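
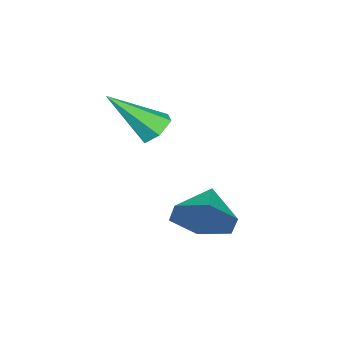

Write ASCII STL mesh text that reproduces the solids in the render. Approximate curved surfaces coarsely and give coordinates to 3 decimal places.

solid 
facet normal 0.856 0.275 -0.437
outer loop
vertex 3.621 0.95 0.236
vertex 3.085 1.562 -0.429
vertex 3.426 1.952 0.485
endloop
endfacet
facet normal -0.088 -0.256 0.963
outer loop
vertex 3.621 0.95 0.236
vertex 3.426 1.952 0.485
vertex 1.955 1.198 0.149
endloop
endfacet
facet normal 0.856 0.276 -0.437
outer loop
vertex 3.426 1.952 0.485
vertex 3.085 1.562 -0.429
vertex 2.89 2.563 -0.179
endloop
endfacet
facet normal -0.420 0.474 0.774
outer loop
vertex 3.426 1.952 0.485
vertex 2.89 2.563 -0.179
vertex 1.955 1.198 0.149
endloop
endfacet
facet normal 0.856 0.276 -0.437
outer loop
vertex 2.89 2.563 -0.179
vertex 3.085 1.562 -0.429
vertex 2.549 2.173 -1.093
endloop
endfacet
facet normal -0.817 0.574 0.060
outer loop
vertex 2.89 2.563 -0.179
vertex 2.549 2.173 -1.093
vertex 1.955 1.198 0.149
endloop
endfacet
facet normal 0.856 0.276 -0.437
outer loop
vertex 2.549 2.173 -1.093
vertex 3.085 1.562 -0.429
vertex 2.744 1.172 -1.342
endloop
endfacet
facet normal -0.883 -0.056 -0.466
outer loop
vertex 2.549 2.173 -1.093
vertex 2.744 1.172 -1.342
vertex 1.955 1.198 0.149
endloop
endfacet
facet normal 0.856 0.276 -0.437
outer loop
vertex 2.744 1.172 -1.342
vertex 3.085 1.562 -0.429
vertex 3.28 0.561 -0.678
endloop
endfacet
facet normal -0.552 -0.786 -0.278
outer loop
vertex 2.744 1.172 -1.342
vertex 3.28 0.561 -0.678
vertex 1.955 1.198 0.149
endloop
endfacet
facet normal 0.856 0.275 -0.437
outer loop
vertex 3.28 0.561 -0.678
vertex 3.085 1.562 -0.429
vertex 3.621 0.95 0.236
endloop
endfacet
facet normal -0.155 -0.887 0.435
outer loop
vertex 3.28 0.561 -0.678
vertex 3.621 0.95 0.236
vertex 1.955 1.198 0.149
endloop
endfacet
facet normal -0.385 0.613 -0.690
outer loop
vertex 1.92 -0.58 1.809
vertex 1.415 -0.996 1.721
vertex 1.372 -0.516 2.172
endloop
endfacet
facet normal 0.494 0.585 0.643
outer loop
vertex 1.92 -0.58 1.809
vertex 1.372 -0.516 2.172
vertex 2.185 -2.224 3.099
endloop
endfacet
facet normal -0.385 0.613 -0.690
outer loop
vertex 1.372 -0.516 2.172
vertex 1.415 -0.996 1.721
vertex 0.867 -0.932 2.084
endloop
endfacet
facet normal -0.390 0.289 0.874
outer loop
vertex 1.372 -0.516 2.172
vertex 0.867 -0.932 2.084
vertex 2.185 -2.224 3.099
endloop
endfacet
facet normal -0.385 0.613 -0.690
outer loop
vertex 0.867 -0.932 2.084
vertex 1.415 -0.996 1.721
vertex 0.91 -1.412 1.633
endloop
endfacet
facet normal -0.779 -0.465 0.420
outer loop
vertex 0.867 -0.932 2.084
vertex 0.91 -1.412 1.633
vertex 2.185 -2.224 3.099
endloop
endfacet
facet normal -0.385 0.614 -0.689
outer loop
vertex 0.91 -1.412 1.633
vertex 1.415 -0.996 1.721
vertex 1.457 -1.476 1.27
endloop
endfacet
facet normal -0.283 -0.922 -0.264
outer loop
vertex 0.91 -1.412 1.633
vertex 1.457 -1.476 1.27
vertex 2.185 -2.224 3.099
endloop
endfacet
facet normal -0.385 0.614 -0.689
outer loop
vertex 1.457 -1.476 1.27
vertex 1.415 -0.996 1.721
vertex 1.962 -1.06 1.358
endloop
endfacet
facet normal 0.602 -0.626 -0.496
outer loop
vertex 1.457 -1.476 1.27
vertex 1.962 -1.06 1.358
vertex 2.185 -2.224 3.099
endloop
endfacet
facet normal -0.385 0.614 -0.689
outer loop
vertex 1.962 -1.06 1.358
vertex 1.415 -0.996 1.721
vertex 1.92 -0.58 1.809
endloop
endfacet
facet normal 0.991 0.127 -0.042
outer loop
vertex 1.962 -1.06 1.358
vertex 1.92 -0.58 1.809
vertex 2.185 -2.224 3.099
endloop
endfacet

endsolid


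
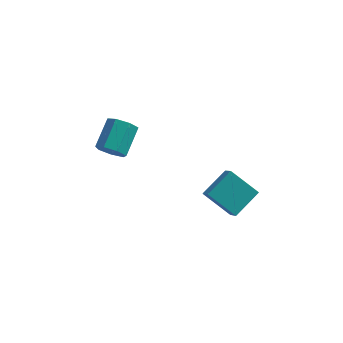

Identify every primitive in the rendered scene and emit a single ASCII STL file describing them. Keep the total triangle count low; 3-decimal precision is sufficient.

solid 
facet normal -0.768 0.350 0.536
outer loop
vertex 2.74 -0.26 3.445
vertex 2.434 0.702 2.377
vertex 1.669 -1.446 2.685
endloop
endfacet
facet normal 0.208 -0.654 0.727
outer loop
vertex 3.106 -2.102 1.683
vertex 2.74 -0.26 3.445
vertex 1.669 -1.446 2.685
endloop
endfacet
facet normal -0.768 0.350 0.535
outer loop
vertex 1.669 -1.446 2.685
vertex 2.434 0.702 2.377
vertex 1.363 -0.484 1.616
endloop
endfacet
facet normal -0.605 -0.670 -0.430
outer loop
vertex 1.363 -0.484 1.616
vertex 3.106 -2.102 1.683
vertex 1.669 -1.446 2.685
endloop
endfacet
facet normal 0.605 0.670 0.430
outer loop
vertex 2.74 -0.26 3.445
vertex 3.871 0.046 1.375
vertex 2.434 0.702 2.377
endloop
endfacet
facet normal 0.208 -0.654 0.727
outer loop
vertex 4.177 -0.916 2.444
vertex 2.74 -0.26 3.445
vertex 3.106 -2.102 1.683
endloop
endfacet
facet normal 0.605 0.670 0.430
outer loop
vertex 4.177 -0.916 2.444
vertex 3.871 0.046 1.375
vertex 2.74 -0.26 3.445
endloop
endfacet
facet normal -0.208 0.654 -0.727
outer loop
vertex 2.434 0.702 2.377
vertex 3.871 0.046 1.375
vertex 1.363 -0.484 1.616
endloop
endfacet
facet normal -0.605 -0.670 -0.430
outer loop
vertex 2.8 -1.14 0.615
vertex 3.106 -2.102 1.683
vertex 1.363 -0.484 1.616
endloop
endfacet
facet normal -0.208 0.654 -0.727
outer loop
vertex 1.363 -0.484 1.616
vertex 3.871 0.046 1.375
vertex 2.8 -1.14 0.615
endloop
endfacet
facet normal 0.768 -0.350 -0.536
outer loop
vertex 2.8 -1.14 0.615
vertex 4.177 -0.916 2.444
vertex 3.106 -2.102 1.683
endloop
endfacet
facet normal 0.768 -0.351 -0.535
outer loop
vertex 3.871 0.046 1.375
vertex 4.177 -0.916 2.444
vertex 2.8 -1.14 0.615
endloop
endfacet
facet normal -0.274 -0.827 -0.491
outer loop
vertex -2.917 2.537 1.121
vertex -3.54 2.393 1.711
vertex -3.587 2.848 0.971
endloop
endfacet
facet normal 0.367 0.382 -0.848
outer loop
vertex -2.917 2.537 1.121
vertex -3.587 2.848 0.971
vertex -2.416 4.05 2.02
endloop
endfacet
facet normal 0.368 0.381 -0.848
outer loop
vertex -2.416 4.05 2.02
vertex -3.587 2.848 0.971
vertex -3.087 4.362 1.869
endloop
endfacet
facet normal 0.274 0.827 0.491
outer loop
vertex -2.416 4.05 2.02
vertex -3.087 4.362 1.869
vertex -3.04 3.907 2.609
endloop
endfacet
facet normal -0.273 -0.827 -0.491
outer loop
vertex -3.587 2.848 0.971
vertex -3.54 2.393 1.711
vertex -4.223 2.817 1.377
endloop
endfacet
facet normal -0.465 0.560 -0.686
outer loop
vertex -3.587 2.848 0.971
vertex -4.223 2.817 1.377
vertex -3.087 4.362 1.869
endloop
endfacet
facet normal -0.466 0.561 -0.684
outer loop
vertex -3.087 4.362 1.869
vertex -4.223 2.817 1.377
vertex -3.722 4.331 2.276
endloop
endfacet
facet normal 0.274 0.827 0.491
outer loop
vertex -3.087 4.362 1.869
vertex -3.722 4.331 2.276
vertex -3.04 3.907 2.609
endloop
endfacet
facet normal -0.274 -0.827 -0.490
outer loop
vertex -4.223 2.817 1.377
vertex -3.54 2.393 1.711
vertex -4.344 2.467 2.035
endloop
endfacet
facet normal -0.948 0.317 -0.006
outer loop
vertex -4.223 2.817 1.377
vertex -4.344 2.467 2.035
vertex -3.722 4.331 2.276
endloop
endfacet
facet normal -0.948 0.317 -0.007
outer loop
vertex -3.722 4.331 2.276
vertex -4.344 2.467 2.035
vertex -3.844 3.98 2.933
endloop
endfacet
facet normal 0.273 0.826 0.492
outer loop
vertex -3.722 4.331 2.276
vertex -3.844 3.98 2.933
vertex -3.04 3.907 2.609
endloop
endfacet
facet normal -0.274 -0.827 -0.491
outer loop
vertex -4.344 2.467 2.035
vertex -3.54 2.393 1.711
vertex -3.86 2.061 2.448
endloop
endfacet
facet normal -0.717 -0.165 0.677
outer loop
vertex -4.344 2.467 2.035
vertex -3.86 2.061 2.448
vertex -3.844 3.98 2.933
endloop
endfacet
facet normal -0.717 -0.165 0.677
outer loop
vertex -3.844 3.98 2.933
vertex -3.86 2.061 2.448
vertex -3.36 3.575 3.347
endloop
endfacet
facet normal 0.273 0.828 0.491
outer loop
vertex -3.844 3.98 2.933
vertex -3.36 3.575 3.347
vertex -3.04 3.907 2.609
endloop
endfacet
facet normal -0.274 -0.826 -0.491
outer loop
vertex -3.86 2.061 2.448
vertex -3.54 2.393 1.711
vertex -3.136 1.905 2.306
endloop
endfacet
facet normal 0.054 -0.523 0.851
outer loop
vertex -3.86 2.061 2.448
vertex -3.136 1.905 2.306
vertex -3.36 3.575 3.347
endloop
endfacet
facet normal 0.054 -0.523 0.851
outer loop
vertex -3.36 3.575 3.347
vertex -3.136 1.905 2.306
vertex -2.635 3.419 3.205
endloop
endfacet
facet normal 0.274 0.827 0.491
outer loop
vertex -3.36 3.575 3.347
vertex -2.635 3.419 3.205
vertex -3.04 3.907 2.609
endloop
endfacet
facet normal -0.274 -0.826 -0.492
outer loop
vertex -3.136 1.905 2.306
vertex -3.54 2.393 1.711
vertex -2.715 2.117 1.716
endloop
endfacet
facet normal 0.784 -0.488 0.384
outer loop
vertex -3.136 1.905 2.306
vertex -2.715 2.117 1.716
vertex -2.635 3.419 3.205
endloop
endfacet
facet normal 0.785 -0.487 0.384
outer loop
vertex -2.635 3.419 3.205
vertex -2.715 2.117 1.716
vertex -2.215 3.631 2.615
endloop
endfacet
facet normal 0.273 0.827 0.492
outer loop
vertex -2.635 3.419 3.205
vertex -2.215 3.631 2.615
vertex -3.04 3.907 2.609
endloop
endfacet
facet normal -0.274 -0.827 -0.491
outer loop
vertex -2.715 2.117 1.716
vertex -3.54 2.393 1.711
vertex -2.917 2.537 1.121
endloop
endfacet
facet normal 0.924 -0.084 -0.373
outer loop
vertex -2.715 2.117 1.716
vertex -2.917 2.537 1.121
vertex -2.215 3.631 2.615
endloop
endfacet
facet normal 0.924 -0.085 -0.372
outer loop
vertex -2.215 3.631 2.615
vertex -2.917 2.537 1.121
vertex -2.416 4.05 2.02
endloop
endfacet
facet normal 0.273 0.828 0.490
outer loop
vertex -2.215 3.631 2.615
vertex -2.416 4.05 2.02
vertex -3.04 3.907 2.609
endloop
endfacet

endsolid


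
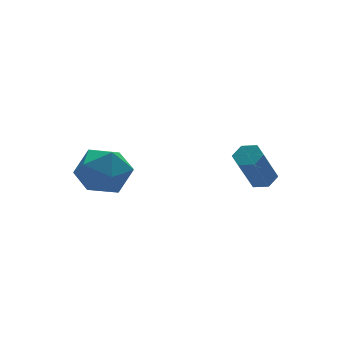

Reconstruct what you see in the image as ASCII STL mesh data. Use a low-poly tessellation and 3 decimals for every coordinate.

solid 
facet normal 0.464 0.221 -0.858
outer loop
vertex 4.604 -1.105 3.03
vertex 4.181 -0.714 2.902
vertex 4.659 -0.545 3.204
endloop
endfacet
facet normal 0.881 -0.217 0.421
outer loop
vertex 4.604 -1.105 3.03
vertex 4.659 -0.545 3.204
vertex 3.741 -1.517 4.625
endloop
endfacet
facet normal 0.881 -0.217 0.420
outer loop
vertex 3.741 -1.517 4.625
vertex 4.659 -0.545 3.204
vertex 3.796 -0.956 4.8
endloop
endfacet
facet normal -0.464 -0.222 0.858
outer loop
vertex 3.741 -1.517 4.625
vertex 3.796 -0.956 4.8
vertex 3.319 -1.126 4.498
endloop
endfacet
facet normal 0.463 0.222 -0.858
outer loop
vertex 4.659 -0.545 3.204
vertex 4.181 -0.714 2.902
vertex 4.236 -0.153 3.077
endloop
endfacet
facet normal 0.522 0.714 0.466
outer loop
vertex 4.659 -0.545 3.204
vertex 4.236 -0.153 3.077
vertex 3.796 -0.956 4.8
endloop
endfacet
facet normal 0.520 0.715 0.466
outer loop
vertex 3.796 -0.956 4.8
vertex 4.236 -0.153 3.077
vertex 3.373 -0.565 4.672
endloop
endfacet
facet normal -0.464 -0.221 0.858
outer loop
vertex 3.796 -0.956 4.8
vertex 3.373 -0.565 4.672
vertex 3.319 -1.126 4.498
endloop
endfacet
facet normal 0.464 0.222 -0.858
outer loop
vertex 4.236 -0.153 3.077
vertex 4.181 -0.714 2.902
vertex 3.759 -0.323 2.775
endloop
endfacet
facet normal -0.361 0.932 0.045
outer loop
vertex 4.236 -0.153 3.077
vertex 3.759 -0.323 2.775
vertex 3.373 -0.565 4.672
endloop
endfacet
facet normal -0.361 0.932 0.045
outer loop
vertex 3.373 -0.565 4.672
vertex 3.759 -0.323 2.775
vertex 2.896 -0.735 4.37
endloop
endfacet
facet normal -0.464 -0.221 0.858
outer loop
vertex 3.373 -0.565 4.672
vertex 2.896 -0.735 4.37
vertex 3.319 -1.126 4.498
endloop
endfacet
facet normal 0.464 0.222 -0.858
outer loop
vertex 3.759 -0.323 2.775
vertex 4.181 -0.714 2.902
vertex 3.704 -0.884 2.6
endloop
endfacet
facet normal -0.881 0.218 -0.420
outer loop
vertex 3.759 -0.323 2.775
vertex 3.704 -0.884 2.6
vertex 2.896 -0.735 4.37
endloop
endfacet
facet normal -0.881 0.217 -0.420
outer loop
vertex 2.896 -0.735 4.37
vertex 3.704 -0.884 2.6
vertex 2.841 -1.295 4.196
endloop
endfacet
facet normal -0.464 -0.221 0.858
outer loop
vertex 2.896 -0.735 4.37
vertex 2.841 -1.295 4.196
vertex 3.319 -1.126 4.498
endloop
endfacet
facet normal 0.464 0.221 -0.858
outer loop
vertex 3.704 -0.884 2.6
vertex 4.181 -0.714 2.902
vertex 4.127 -1.275 2.728
endloop
endfacet
facet normal -0.521 -0.716 -0.466
outer loop
vertex 3.704 -0.884 2.6
vertex 4.127 -1.275 2.728
vertex 2.841 -1.295 4.196
endloop
endfacet
facet normal -0.522 -0.714 -0.467
outer loop
vertex 2.841 -1.295 4.196
vertex 4.127 -1.275 2.728
vertex 3.264 -1.687 4.323
endloop
endfacet
facet normal -0.463 -0.222 0.858
outer loop
vertex 2.841 -1.295 4.196
vertex 3.264 -1.687 4.323
vertex 3.319 -1.126 4.498
endloop
endfacet
facet normal 0.464 0.221 -0.858
outer loop
vertex 4.127 -1.275 2.728
vertex 4.181 -0.714 2.902
vertex 4.604 -1.105 3.03
endloop
endfacet
facet normal 0.361 -0.932 -0.045
outer loop
vertex 4.127 -1.275 2.728
vertex 4.604 -1.105 3.03
vertex 3.264 -1.687 4.323
endloop
endfacet
facet normal 0.361 -0.932 -0.045
outer loop
vertex 3.264 -1.687 4.323
vertex 4.604 -1.105 3.03
vertex 3.741 -1.517 4.625
endloop
endfacet
facet normal -0.464 -0.222 0.858
outer loop
vertex 3.264 -1.687 4.323
vertex 3.741 -1.517 4.625
vertex 3.319 -1.126 4.498
endloop
endfacet
facet normal -0.361 0.924 0.122
outer loop
vertex -0.325 3.917 2.316
vertex -1.429 3.469 2.441
vertex -0.729 3.616 3.403
endloop
endfacet
facet normal 0.310 0.880 0.359
outer loop
vertex -0.325 3.917 2.316
vertex -0.729 3.616 3.403
vertex 0.396 3.349 3.087
endloop
endfacet
facet normal 0.722 0.668 -0.183
outer loop
vertex -0.325 3.917 2.316
vertex 0.396 3.349 3.087
vertex 0.391 3.037 1.93
endloop
endfacet
facet normal 0.305 0.580 -0.755
outer loop
vertex -0.325 3.917 2.316
vertex 0.391 3.037 1.93
vertex -0.736 3.111 1.531
endloop
endfacet
facet normal -0.364 0.738 -0.568
outer loop
vertex -0.325 3.917 2.316
vertex -0.736 3.111 1.531
vertex -1.429 3.469 2.441
endloop
endfacet
facet normal 0.332 0.377 0.865
outer loop
vertex 0.396 3.349 3.087
vertex -0.729 3.616 3.403
vertex -0.264 2.549 3.689
endloop
endfacet
facet normal -0.754 0.448 0.480
outer loop
vertex -0.729 3.616 3.403
vertex -1.429 3.469 2.441
vertex -1.391 2.623 3.29
endloop
endfacet
facet normal -0.758 0.147 -0.635
outer loop
vertex -1.429 3.469 2.441
vertex -0.736 3.111 1.531
vertex -1.396 2.311 2.133
endloop
endfacet
facet normal 0.325 -0.110 -0.939
outer loop
vertex -0.736 3.111 1.531
vertex 0.391 3.037 1.93
vertex -0.271 2.044 1.817
endloop
endfacet
facet normal 0.999 0.032 -0.013
outer loop
vertex 0.391 3.037 1.93
vertex 0.396 3.349 3.087
vertex 0.429 2.191 2.779
endloop
endfacet
facet normal -0.305 -0.580 0.755
outer loop
vertex -0.675 1.743 2.904
vertex -0.264 2.549 3.689
vertex -1.391 2.623 3.29
endloop
endfacet
facet normal -0.722 -0.668 0.183
outer loop
vertex -0.675 1.743 2.904
vertex -1.391 2.623 3.29
vertex -1.396 2.311 2.133
endloop
endfacet
facet normal -0.310 -0.880 -0.359
outer loop
vertex -0.675 1.743 2.904
vertex -1.396 2.311 2.133
vertex -0.271 2.044 1.817
endloop
endfacet
facet normal 0.361 -0.924 -0.122
outer loop
vertex -0.675 1.743 2.904
vertex -0.271 2.044 1.817
vertex 0.429 2.191 2.779
endloop
endfacet
facet normal 0.364 -0.738 0.568
outer loop
vertex -0.675 1.743 2.904
vertex 0.429 2.191 2.779
vertex -0.264 2.549 3.689
endloop
endfacet
facet normal -0.325 0.110 0.939
outer loop
vertex -1.391 2.623 3.29
vertex -0.264 2.549 3.689
vertex -0.729 3.616 3.403
endloop
endfacet
facet normal -0.999 -0.032 0.013
outer loop
vertex -1.396 2.311 2.133
vertex -1.391 2.623 3.29
vertex -1.429 3.469 2.441
endloop
endfacet
facet normal -0.332 -0.377 -0.865
outer loop
vertex -0.271 2.044 1.817
vertex -1.396 2.311 2.133
vertex -0.736 3.111 1.531
endloop
endfacet
facet normal 0.754 -0.448 -0.480
outer loop
vertex 0.429 2.191 2.779
vertex -0.271 2.044 1.817
vertex 0.391 3.037 1.93
endloop
endfacet
facet normal 0.758 -0.147 0.635
outer loop
vertex -0.264 2.549 3.689
vertex 0.429 2.191 2.779
vertex 0.396 3.349 3.087
endloop
endfacet

endsolid


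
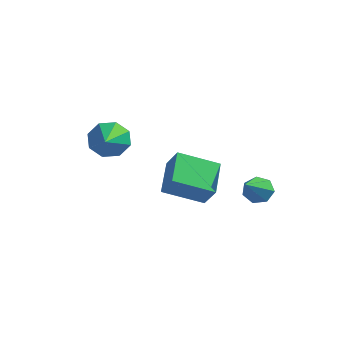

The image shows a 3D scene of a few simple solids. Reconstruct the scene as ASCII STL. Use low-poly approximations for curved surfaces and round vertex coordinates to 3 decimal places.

solid 
facet normal -0.544 0.194 -0.817
outer loop
vertex -0.937 -0.73 1.526
vertex 0.406 0.16 0.843
vertex -0.404 -2.047 0.859
endloop
endfacet
facet normal -0.767 -0.508 0.391
outer loop
vertex 0.194 -2.26 1.757
vertex -0.937 -0.73 1.526
vertex -0.404 -2.047 0.859
endloop
endfacet
facet normal -0.543 0.193 -0.817
outer loop
vertex -0.404 -2.047 0.859
vertex 0.406 0.16 0.843
vertex 0.94 -1.157 0.176
endloop
endfacet
facet normal 0.340 -0.839 -0.425
outer loop
vertex 0.94 -1.157 0.176
vertex 0.194 -2.26 1.757
vertex -0.404 -2.047 0.859
endloop
endfacet
facet normal -0.340 0.839 0.425
outer loop
vertex -0.937 -0.73 1.526
vertex 1.004 -0.053 1.741
vertex 0.406 0.16 0.843
endloop
endfacet
facet normal -0.768 -0.509 0.390
outer loop
vertex -0.34 -0.943 2.424
vertex -0.937 -0.73 1.526
vertex 0.194 -2.26 1.757
endloop
endfacet
facet normal -0.340 0.839 0.425
outer loop
vertex -0.34 -0.943 2.424
vertex 1.004 -0.053 1.741
vertex -0.937 -0.73 1.526
endloop
endfacet
facet normal 0.767 0.509 -0.390
outer loop
vertex 0.406 0.16 0.843
vertex 1.004 -0.053 1.741
vertex 0.94 -1.157 0.176
endloop
endfacet
facet normal 0.340 -0.839 -0.425
outer loop
vertex 1.537 -1.37 1.074
vertex 0.194 -2.26 1.757
vertex 0.94 -1.157 0.176
endloop
endfacet
facet normal 0.768 0.508 -0.390
outer loop
vertex 0.94 -1.157 0.176
vertex 1.004 -0.053 1.741
vertex 1.537 -1.37 1.074
endloop
endfacet
facet normal 0.544 -0.193 0.817
outer loop
vertex 1.537 -1.37 1.074
vertex -0.34 -0.943 2.424
vertex 0.194 -2.26 1.757
endloop
endfacet
facet normal 0.543 -0.194 0.817
outer loop
vertex 1.004 -0.053 1.741
vertex -0.34 -0.943 2.424
vertex 1.537 -1.37 1.074
endloop
endfacet
facet normal -0.402 0.799 -0.448
outer loop
vertex -2.717 -1.194 1.657
vertex -3.241 -1.081 2.329
vertex -2.455 -0.804 2.118
endloop
endfacet
facet normal 0.917 -0.245 -0.314
outer loop
vertex -2.717 -1.194 1.657
vertex -2.455 -0.804 2.118
vertex -2.559 -2.439 3.091
endloop
endfacet
facet normal -0.402 0.799 -0.447
outer loop
vertex -2.455 -0.804 2.118
vertex -3.241 -1.081 2.329
vertex -2.653 -0.576 2.703
endloop
endfacet
facet normal 0.954 0.107 0.281
outer loop
vertex -2.455 -0.804 2.118
vertex -2.653 -0.576 2.703
vertex -2.559 -2.439 3.091
endloop
endfacet
facet normal -0.402 0.799 -0.447
outer loop
vertex -2.653 -0.576 2.703
vertex -3.241 -1.081 2.329
vertex -3.196 -0.644 3.069
endloop
endfacet
facet normal 0.531 0.198 0.824
outer loop
vertex -2.653 -0.576 2.703
vertex -3.196 -0.644 3.069
vertex -2.559 -2.439 3.091
endloop
endfacet
facet normal -0.400 0.800 -0.448
outer loop
vertex -3.196 -0.644 3.069
vertex -3.241 -1.081 2.329
vertex -3.765 -0.967 3.001
endloop
endfacet
facet normal -0.105 -0.025 0.994
outer loop
vertex -3.196 -0.644 3.069
vertex -3.765 -0.967 3.001
vertex -2.559 -2.439 3.091
endloop
endfacet
facet normal -0.401 0.799 -0.448
outer loop
vertex -3.765 -0.967 3.001
vertex -3.241 -1.081 2.329
vertex -4.027 -1.357 2.54
endloop
endfacet
facet normal -0.578 -0.431 0.693
outer loop
vertex -3.765 -0.967 3.001
vertex -4.027 -1.357 2.54
vertex -2.559 -2.439 3.091
endloop
endfacet
facet normal -0.401 0.799 -0.448
outer loop
vertex -4.027 -1.357 2.54
vertex -3.241 -1.081 2.329
vertex -3.829 -1.585 1.956
endloop
endfacet
facet normal -0.614 -0.783 0.098
outer loop
vertex -4.027 -1.357 2.54
vertex -3.829 -1.585 1.956
vertex -2.559 -2.439 3.091
endloop
endfacet
facet normal -0.401 0.799 -0.448
outer loop
vertex -3.829 -1.585 1.956
vertex -3.241 -1.081 2.329
vertex -3.286 -1.518 1.59
endloop
endfacet
facet normal -0.191 -0.875 -0.444
outer loop
vertex -3.829 -1.585 1.956
vertex -3.286 -1.518 1.59
vertex -2.559 -2.439 3.091
endloop
endfacet
facet normal -0.402 0.799 -0.448
outer loop
vertex -3.286 -1.518 1.59
vertex -3.241 -1.081 2.329
vertex -2.717 -1.194 1.657
endloop
endfacet
facet normal 0.444 -0.652 -0.615
outer loop
vertex -3.286 -1.518 1.59
vertex -2.717 -1.194 1.657
vertex -2.559 -2.439 3.091
endloop
endfacet
facet normal -0.139 0.774 -0.618
outer loop
vertex 1.986 2.119 -0.051
vertex 1.692 1.726 -0.477
vertex 1.428 2.067 0.009
endloop
endfacet
facet normal 0.061 0.402 0.914
outer loop
vertex 1.986 2.119 -0.051
vertex 1.428 2.067 0.009
vertex 1.988 0.054 0.857
endloop
endfacet
facet normal -0.137 0.774 -0.618
outer loop
vertex 1.428 2.067 0.009
vertex 1.692 1.726 -0.477
vertex 1.068 1.759 -0.297
endloop
endfacet
facet normal -0.695 0.106 0.711
outer loop
vertex 1.428 2.067 0.009
vertex 1.068 1.759 -0.297
vertex 1.988 0.054 0.857
endloop
endfacet
facet normal -0.137 0.774 -0.618
outer loop
vertex 1.068 1.759 -0.297
vertex 1.692 1.726 -0.477
vertex 1.178 1.426 -0.739
endloop
endfacet
facet normal -0.901 -0.423 0.094
outer loop
vertex 1.068 1.759 -0.297
vertex 1.178 1.426 -0.739
vertex 1.988 0.054 0.857
endloop
endfacet
facet normal -0.138 0.775 -0.617
outer loop
vertex 1.178 1.426 -0.739
vertex 1.692 1.726 -0.477
vertex 1.675 1.319 -0.984
endloop
endfacet
facet normal -0.401 -0.785 -0.471
outer loop
vertex 1.178 1.426 -0.739
vertex 1.675 1.319 -0.984
vertex 1.988 0.054 0.857
endloop
endfacet
facet normal -0.137 0.775 -0.617
outer loop
vertex 1.675 1.319 -0.984
vertex 1.692 1.726 -0.477
vertex 2.184 1.518 -0.847
endloop
endfacet
facet normal 0.428 -0.709 -0.560
outer loop
vertex 1.675 1.319 -0.984
vertex 2.184 1.518 -0.847
vertex 1.988 0.054 0.857
endloop
endfacet
facet normal -0.137 0.774 -0.618
outer loop
vertex 2.184 1.518 -0.847
vertex 1.692 1.726 -0.477
vertex 2.323 1.874 -0.432
endloop
endfacet
facet normal 0.962 -0.252 -0.106
outer loop
vertex 2.184 1.518 -0.847
vertex 2.323 1.874 -0.432
vertex 1.988 0.054 0.857
endloop
endfacet
facet normal -0.137 0.773 -0.619
outer loop
vertex 2.323 1.874 -0.432
vertex 1.692 1.726 -0.477
vertex 1.986 2.119 -0.051
endloop
endfacet
facet normal 0.799 0.243 0.550
outer loop
vertex 2.323 1.874 -0.432
vertex 1.986 2.119 -0.051
vertex 1.988 0.054 0.857
endloop
endfacet

endsolid


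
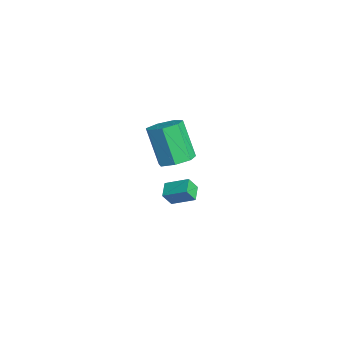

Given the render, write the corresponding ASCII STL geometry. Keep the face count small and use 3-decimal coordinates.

solid 
facet normal 0.469 0.149 -0.871
outer loop
vertex 5.041 -1.249 1.94
vertex 4.353 -0.969 1.617
vertex 4.935 -0.557 2.001
endloop
endfacet
facet normal 0.870 0.091 0.484
outer loop
vertex 5.041 -1.249 1.94
vertex 4.935 -0.557 2.001
vertex 4.155 -1.53 3.586
endloop
endfacet
facet normal 0.870 0.091 0.484
outer loop
vertex 4.155 -1.53 3.586
vertex 4.935 -0.557 2.001
vertex 4.049 -0.838 3.647
endloop
endfacet
facet normal -0.469 -0.149 0.871
outer loop
vertex 4.155 -1.53 3.586
vertex 4.049 -0.838 3.647
vertex 3.467 -1.251 3.263
endloop
endfacet
facet normal 0.469 0.149 -0.871
outer loop
vertex 4.935 -0.557 2.001
vertex 4.353 -0.969 1.617
vertex 4.391 -0.175 1.773
endloop
endfacet
facet normal 0.425 0.826 0.370
outer loop
vertex 4.935 -0.557 2.001
vertex 4.391 -0.175 1.773
vertex 4.049 -0.838 3.647
endloop
endfacet
facet normal 0.423 0.827 0.370
outer loop
vertex 4.049 -0.838 3.647
vertex 4.391 -0.175 1.773
vertex 3.504 -0.457 3.419
endloop
endfacet
facet normal -0.469 -0.149 0.871
outer loop
vertex 4.049 -0.838 3.647
vertex 3.504 -0.457 3.419
vertex 3.467 -1.251 3.263
endloop
endfacet
facet normal 0.468 0.149 -0.871
outer loop
vertex 4.391 -0.175 1.773
vertex 4.353 -0.969 1.617
vertex 3.818 -0.392 1.428
endloop
endfacet
facet normal -0.342 0.939 -0.023
outer loop
vertex 4.391 -0.175 1.773
vertex 3.818 -0.392 1.428
vertex 3.504 -0.457 3.419
endloop
endfacet
facet normal -0.341 0.940 -0.023
outer loop
vertex 3.504 -0.457 3.419
vertex 3.818 -0.392 1.428
vertex 2.932 -0.673 3.073
endloop
endfacet
facet normal -0.470 -0.149 0.870
outer loop
vertex 3.504 -0.457 3.419
vertex 2.932 -0.673 3.073
vertex 3.467 -1.251 3.263
endloop
endfacet
facet normal 0.469 0.149 -0.871
outer loop
vertex 3.818 -0.392 1.428
vertex 4.353 -0.969 1.617
vertex 3.648 -1.043 1.225
endloop
endfacet
facet normal -0.849 0.346 -0.398
outer loop
vertex 3.818 -0.392 1.428
vertex 3.648 -1.043 1.225
vertex 2.932 -0.673 3.073
endloop
endfacet
facet normal -0.849 0.346 -0.398
outer loop
vertex 2.932 -0.673 3.073
vertex 3.648 -1.043 1.225
vertex 2.762 -1.324 2.87
endloop
endfacet
facet normal -0.470 -0.149 0.870
outer loop
vertex 2.932 -0.673 3.073
vertex 2.762 -1.324 2.87
vertex 3.467 -1.251 3.263
endloop
endfacet
facet normal 0.469 0.149 -0.871
outer loop
vertex 3.648 -1.043 1.225
vertex 4.353 -0.969 1.617
vertex 4.01 -1.639 1.318
endloop
endfacet
facet normal -0.718 -0.510 -0.474
outer loop
vertex 3.648 -1.043 1.225
vertex 4.01 -1.639 1.318
vertex 2.762 -1.324 2.87
endloop
endfacet
facet normal -0.718 -0.509 -0.474
outer loop
vertex 2.762 -1.324 2.87
vertex 4.01 -1.639 1.318
vertex 3.123 -1.92 2.963
endloop
endfacet
facet normal -0.470 -0.149 0.870
outer loop
vertex 2.762 -1.324 2.87
vertex 3.123 -1.92 2.963
vertex 3.467 -1.251 3.263
endloop
endfacet
facet normal 0.468 0.149 -0.871
outer loop
vertex 4.01 -1.639 1.318
vertex 4.353 -0.969 1.617
vertex 4.63 -1.73 1.636
endloop
endfacet
facet normal -0.045 -0.980 -0.192
outer loop
vertex 4.01 -1.639 1.318
vertex 4.63 -1.73 1.636
vertex 3.123 -1.92 2.963
endloop
endfacet
facet normal -0.046 -0.980 -0.193
outer loop
vertex 3.123 -1.92 2.963
vertex 4.63 -1.73 1.636
vertex 3.743 -2.012 3.281
endloop
endfacet
facet normal -0.469 -0.149 0.871
outer loop
vertex 3.123 -1.92 2.963
vertex 3.743 -2.012 3.281
vertex 3.467 -1.251 3.263
endloop
endfacet
facet normal 0.469 0.149 -0.870
outer loop
vertex 4.63 -1.73 1.636
vertex 4.353 -0.969 1.617
vertex 5.041 -1.249 1.94
endloop
endfacet
facet normal 0.661 -0.713 0.234
outer loop
vertex 4.63 -1.73 1.636
vertex 5.041 -1.249 1.94
vertex 3.743 -2.012 3.281
endloop
endfacet
facet normal 0.661 -0.713 0.234
outer loop
vertex 3.743 -2.012 3.281
vertex 5.041 -1.249 1.94
vertex 4.155 -1.53 3.586
endloop
endfacet
facet normal -0.469 -0.150 0.870
outer loop
vertex 3.743 -2.012 3.281
vertex 4.155 -1.53 3.586
vertex 3.467 -1.251 3.263
endloop
endfacet
facet normal -0.500 -0.751 -0.432
outer loop
vertex 1.693 -0.81 -2.679
vertex 1.003 -0.497 -2.425
vertex 1.637 -0.384 -3.354
endloop
endfacet
facet normal 0.863 -0.391 -0.319
outer loop
vertex 2.237 0.517 -2.835
vertex 1.693 -0.81 -2.679
vertex 1.637 -0.384 -3.354
endloop
endfacet
facet normal -0.500 -0.750 -0.433
outer loop
vertex 1.637 -0.384 -3.354
vertex 1.003 -0.497 -2.425
vertex 0.947 -0.071 -3.099
endloop
endfacet
facet normal -0.070 0.533 -0.843
outer loop
vertex 0.947 -0.071 -3.099
vertex 2.237 0.517 -2.835
vertex 1.637 -0.384 -3.354
endloop
endfacet
facet normal 0.069 -0.532 0.844
outer loop
vertex 1.693 -0.81 -2.679
vertex 1.603 0.404 -1.906
vertex 1.003 -0.497 -2.425
endloop
endfacet
facet normal 0.863 -0.391 -0.319
outer loop
vertex 2.293 0.091 -2.161
vertex 1.693 -0.81 -2.679
vertex 2.237 0.517 -2.835
endloop
endfacet
facet normal 0.070 -0.532 0.844
outer loop
vertex 2.293 0.091 -2.161
vertex 1.603 0.404 -1.906
vertex 1.693 -0.81 -2.679
endloop
endfacet
facet normal -0.863 0.391 0.319
outer loop
vertex 1.003 -0.497 -2.425
vertex 1.603 0.404 -1.906
vertex 0.947 -0.071 -3.099
endloop
endfacet
facet normal -0.070 0.532 -0.844
outer loop
vertex 1.547 0.83 -2.581
vertex 2.237 0.517 -2.835
vertex 0.947 -0.071 -3.099
endloop
endfacet
facet normal -0.863 0.392 0.319
outer loop
vertex 0.947 -0.071 -3.099
vertex 1.603 0.404 -1.906
vertex 1.547 0.83 -2.581
endloop
endfacet
facet normal 0.500 0.750 0.433
outer loop
vertex 1.547 0.83 -2.581
vertex 2.293 0.091 -2.161
vertex 2.237 0.517 -2.835
endloop
endfacet
facet normal 0.500 0.750 0.432
outer loop
vertex 1.603 0.404 -1.906
vertex 2.293 0.091 -2.161
vertex 1.547 0.83 -2.581
endloop
endfacet

endsolid


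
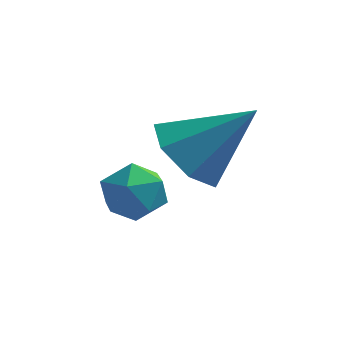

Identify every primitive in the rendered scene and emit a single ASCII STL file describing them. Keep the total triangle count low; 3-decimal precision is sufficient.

solid 
facet normal -0.665 0.375 0.646
outer loop
vertex -2.28 -3.381 -2.808
vertex -2.483 -4.044 -2.632
vertex -1.954 -3.725 -2.273
endloop
endfacet
facet normal -0.100 0.808 0.580
outer loop
vertex -2.28 -3.381 -2.808
vertex -1.954 -3.725 -2.273
vertex -1.569 -3.343 -2.739
endloop
endfacet
facet normal -0.043 0.993 -0.107
outer loop
vertex -2.28 -3.381 -2.808
vertex -1.569 -3.343 -2.739
vertex -1.861 -3.425 -3.386
endloop
endfacet
facet normal -0.572 0.674 -0.466
outer loop
vertex -2.28 -3.381 -2.808
vertex -1.861 -3.425 -3.386
vertex -2.426 -3.859 -3.32
endloop
endfacet
facet normal -0.956 0.293 -0.001
outer loop
vertex -2.28 -3.381 -2.808
vertex -2.426 -3.859 -3.32
vertex -2.483 -4.044 -2.632
endloop
endfacet
facet normal 0.483 0.438 0.758
outer loop
vertex -1.569 -3.343 -2.739
vertex -1.954 -3.725 -2.273
vertex -1.334 -3.981 -2.52
endloop
endfacet
facet normal -0.429 -0.261 0.865
outer loop
vertex -1.954 -3.725 -2.273
vertex -2.483 -4.044 -2.632
vertex -1.899 -4.415 -2.454
endloop
endfacet
facet normal -0.901 -0.394 -0.181
outer loop
vertex -2.483 -4.044 -2.632
vertex -2.426 -3.859 -3.32
vertex -2.191 -4.497 -3.101
endloop
endfacet
facet normal -0.280 0.223 -0.934
outer loop
vertex -2.426 -3.859 -3.32
vertex -1.861 -3.425 -3.386
vertex -1.806 -4.115 -3.567
endloop
endfacet
facet normal 0.576 0.737 -0.353
outer loop
vertex -1.861 -3.425 -3.386
vertex -1.569 -3.343 -2.739
vertex -1.277 -3.796 -3.208
endloop
endfacet
facet normal 0.572 -0.674 0.466
outer loop
vertex -1.48 -4.459 -3.032
vertex -1.334 -3.981 -2.52
vertex -1.899 -4.415 -2.454
endloop
endfacet
facet normal 0.043 -0.993 0.107
outer loop
vertex -1.48 -4.459 -3.032
vertex -1.899 -4.415 -2.454
vertex -2.191 -4.497 -3.101
endloop
endfacet
facet normal 0.100 -0.808 -0.580
outer loop
vertex -1.48 -4.459 -3.032
vertex -2.191 -4.497 -3.101
vertex -1.806 -4.115 -3.567
endloop
endfacet
facet normal 0.665 -0.375 -0.646
outer loop
vertex -1.48 -4.459 -3.032
vertex -1.806 -4.115 -3.567
vertex -1.277 -3.796 -3.208
endloop
endfacet
facet normal 0.956 -0.293 0.001
outer loop
vertex -1.48 -4.459 -3.032
vertex -1.277 -3.796 -3.208
vertex -1.334 -3.981 -2.52
endloop
endfacet
facet normal 0.280 -0.223 0.934
outer loop
vertex -1.899 -4.415 -2.454
vertex -1.334 -3.981 -2.52
vertex -1.954 -3.725 -2.273
endloop
endfacet
facet normal -0.576 -0.737 0.353
outer loop
vertex -2.191 -4.497 -3.101
vertex -1.899 -4.415 -2.454
vertex -2.483 -4.044 -2.632
endloop
endfacet
facet normal -0.483 -0.438 -0.758
outer loop
vertex -1.806 -4.115 -3.567
vertex -2.191 -4.497 -3.101
vertex -2.426 -3.859 -3.32
endloop
endfacet
facet normal 0.429 0.261 -0.865
outer loop
vertex -1.277 -3.796 -3.208
vertex -1.806 -4.115 -3.567
vertex -1.861 -3.425 -3.386
endloop
endfacet
facet normal 0.901 0.394 0.181
outer loop
vertex -1.334 -3.981 -2.52
vertex -1.277 -3.796 -3.208
vertex -1.569 -3.343 -2.739
endloop
endfacet
facet normal -0.719 -0.136 -0.682
outer loop
vertex -0.311 -3.701 -2.334
vertex -0.86 -4.033 -1.689
vertex -0.763 -3.17 -1.963
endloop
endfacet
facet normal 0.671 0.713 -0.203
outer loop
vertex -0.311 -3.701 -2.334
vertex -0.763 -3.17 -1.963
vertex 0.34 -3.807 -0.551
endloop
endfacet
facet normal -0.719 -0.135 -0.681
outer loop
vertex -0.763 -3.17 -1.963
vertex -0.86 -4.033 -1.689
vertex -1.288 -3.289 -1.385
endloop
endfacet
facet normal 0.136 0.939 0.317
outer loop
vertex -0.763 -3.17 -1.963
vertex -1.288 -3.289 -1.385
vertex 0.34 -3.807 -0.551
endloop
endfacet
facet normal -0.719 -0.135 -0.682
outer loop
vertex -1.288 -3.289 -1.385
vertex -0.86 -4.033 -1.689
vertex -1.491 -3.968 -1.037
endloop
endfacet
facet normal -0.263 0.501 0.824
outer loop
vertex -1.288 -3.289 -1.385
vertex -1.491 -3.968 -1.037
vertex 0.34 -3.807 -0.551
endloop
endfacet
facet normal -0.719 -0.135 -0.682
outer loop
vertex -1.491 -3.968 -1.037
vertex -0.86 -4.033 -1.689
vertex -1.22 -4.695 -1.179
endloop
endfacet
facet normal -0.225 -0.267 0.937
outer loop
vertex -1.491 -3.968 -1.037
vertex -1.22 -4.695 -1.179
vertex 0.34 -3.807 -0.551
endloop
endfacet
facet normal -0.719 -0.135 -0.682
outer loop
vertex -1.22 -4.695 -1.179
vertex -0.86 -4.033 -1.689
vertex -0.677 -4.924 -1.706
endloop
endfacet
facet normal 0.220 -0.791 0.571
outer loop
vertex -1.22 -4.695 -1.179
vertex -0.677 -4.924 -1.706
vertex 0.34 -3.807 -0.551
endloop
endfacet
facet normal -0.719 -0.135 -0.681
outer loop
vertex -0.677 -4.924 -1.706
vertex -0.86 -4.033 -1.689
vertex -0.273 -4.481 -2.22
endloop
endfacet
facet normal 0.739 -0.674 0.001
outer loop
vertex -0.677 -4.924 -1.706
vertex -0.273 -4.481 -2.22
vertex 0.34 -3.807 -0.551
endloop
endfacet
facet normal -0.719 -0.135 -0.682
outer loop
vertex -0.273 -4.481 -2.22
vertex -0.86 -4.033 -1.689
vertex -0.311 -3.701 -2.334
endloop
endfacet
facet normal 0.939 -0.004 -0.343
outer loop
vertex -0.273 -4.481 -2.22
vertex -0.311 -3.701 -2.334
vertex 0.34 -3.807 -0.551
endloop
endfacet

endsolid


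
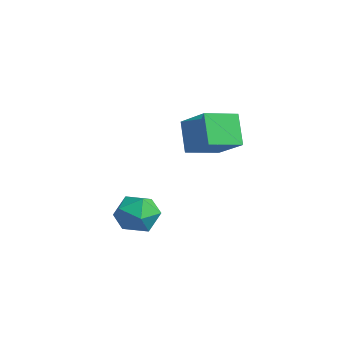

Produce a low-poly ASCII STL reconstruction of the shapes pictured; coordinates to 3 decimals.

solid 
facet normal -0.817 0.367 0.445
outer loop
vertex -1.031 -1.205 0.07
vertex -0.725 -1.704 1.043
vertex -0.377 -0.648 0.812
endloop
endfacet
facet normal -0.595 0.800 -0.076
outer loop
vertex -1.031 -1.205 0.07
vertex -0.377 -0.648 0.812
vertex -0.153 -0.587 -0.299
endloop
endfacet
facet normal -0.589 0.428 -0.686
outer loop
vertex -1.031 -1.205 0.07
vertex -0.153 -0.587 -0.299
vertex -0.362 -1.606 -0.755
endloop
endfacet
facet normal -0.808 -0.235 -0.541
outer loop
vertex -1.031 -1.205 0.07
vertex -0.362 -1.606 -0.755
vertex -0.716 -2.296 0.074
endloop
endfacet
facet normal -0.949 -0.273 0.158
outer loop
vertex -1.031 -1.205 0.07
vertex -0.716 -2.296 0.074
vertex -0.725 -1.704 1.043
endloop
endfacet
facet normal 0.076 0.995 0.070
outer loop
vertex -0.153 -0.587 -0.299
vertex -0.377 -0.648 0.812
vertex 0.696 -0.704 0.446
endloop
endfacet
facet normal -0.284 0.293 0.913
outer loop
vertex -0.377 -0.648 0.812
vertex -0.725 -1.704 1.043
vertex 0.342 -1.394 1.275
endloop
endfacet
facet normal -0.497 -0.743 0.449
outer loop
vertex -0.725 -1.704 1.043
vertex -0.716 -2.296 0.074
vertex 0.133 -2.413 0.819
endloop
endfacet
facet normal -0.268 -0.681 -0.681
outer loop
vertex -0.716 -2.296 0.074
vertex -0.362 -1.606 -0.755
vertex 0.357 -2.352 -0.292
endloop
endfacet
facet normal 0.085 0.392 -0.916
outer loop
vertex -0.362 -1.606 -0.755
vertex -0.153 -0.587 -0.299
vertex 0.705 -1.296 -0.523
endloop
endfacet
facet normal 0.808 0.235 0.541
outer loop
vertex 1.011 -1.795 0.45
vertex 0.696 -0.704 0.446
vertex 0.342 -1.394 1.275
endloop
endfacet
facet normal 0.589 -0.428 0.686
outer loop
vertex 1.011 -1.795 0.45
vertex 0.342 -1.394 1.275
vertex 0.133 -2.413 0.819
endloop
endfacet
facet normal 0.595 -0.800 0.076
outer loop
vertex 1.011 -1.795 0.45
vertex 0.133 -2.413 0.819
vertex 0.357 -2.352 -0.292
endloop
endfacet
facet normal 0.817 -0.367 -0.445
outer loop
vertex 1.011 -1.795 0.45
vertex 0.357 -2.352 -0.292
vertex 0.705 -1.296 -0.523
endloop
endfacet
facet normal 0.949 0.273 -0.158
outer loop
vertex 1.011 -1.795 0.45
vertex 0.705 -1.296 -0.523
vertex 0.696 -0.704 0.446
endloop
endfacet
facet normal 0.268 0.681 0.681
outer loop
vertex 0.342 -1.394 1.275
vertex 0.696 -0.704 0.446
vertex -0.377 -0.648 0.812
endloop
endfacet
facet normal -0.085 -0.392 0.916
outer loop
vertex 0.133 -2.413 0.819
vertex 0.342 -1.394 1.275
vertex -0.725 -1.704 1.043
endloop
endfacet
facet normal -0.076 -0.995 -0.070
outer loop
vertex 0.357 -2.352 -0.292
vertex 0.133 -2.413 0.819
vertex -0.716 -2.296 0.074
endloop
endfacet
facet normal 0.284 -0.293 -0.913
outer loop
vertex 0.705 -1.296 -0.523
vertex 0.357 -2.352 -0.292
vertex -0.362 -1.606 -0.755
endloop
endfacet
facet normal 0.497 0.743 -0.449
outer loop
vertex 0.696 -0.704 0.446
vertex 0.705 -1.296 -0.523
vertex -0.153 -0.587 -0.299
endloop
endfacet
facet normal -0.544 0.149 0.826
outer loop
vertex -2.964 3.149 4.332
vertex -3.036 4.9 3.969
vertex -4.699 2.852 3.243
endloop
endfacet
facet normal 0.040 -0.978 0.203
outer loop
vertex -3.704 2.58 1.731
vertex -2.964 3.149 4.332
vertex -4.699 2.852 3.243
endloop
endfacet
facet normal -0.544 0.149 0.826
outer loop
vertex -4.699 2.852 3.243
vertex -3.036 4.9 3.969
vertex -4.771 4.603 2.88
endloop
endfacet
facet normal -0.838 -0.143 -0.526
outer loop
vertex -4.771 4.603 2.88
vertex -3.704 2.58 1.731
vertex -4.699 2.852 3.243
endloop
endfacet
facet normal 0.838 0.143 0.526
outer loop
vertex -2.964 3.149 4.332
vertex -2.041 4.628 2.457
vertex -3.036 4.9 3.969
endloop
endfacet
facet normal 0.040 -0.978 0.203
outer loop
vertex -1.969 2.877 2.82
vertex -2.964 3.149 4.332
vertex -3.704 2.58 1.731
endloop
endfacet
facet normal 0.838 0.143 0.526
outer loop
vertex -1.969 2.877 2.82
vertex -2.041 4.628 2.457
vertex -2.964 3.149 4.332
endloop
endfacet
facet normal -0.040 0.978 -0.203
outer loop
vertex -3.036 4.9 3.969
vertex -2.041 4.628 2.457
vertex -4.771 4.603 2.88
endloop
endfacet
facet normal -0.838 -0.143 -0.526
outer loop
vertex -3.776 4.331 1.368
vertex -3.704 2.58 1.731
vertex -4.771 4.603 2.88
endloop
endfacet
facet normal -0.040 0.978 -0.203
outer loop
vertex -4.771 4.603 2.88
vertex -2.041 4.628 2.457
vertex -3.776 4.331 1.368
endloop
endfacet
facet normal 0.544 -0.149 -0.826
outer loop
vertex -3.776 4.331 1.368
vertex -1.969 2.877 2.82
vertex -3.704 2.58 1.731
endloop
endfacet
facet normal 0.544 -0.149 -0.826
outer loop
vertex -2.041 4.628 2.457
vertex -1.969 2.877 2.82
vertex -3.776 4.331 1.368
endloop
endfacet

endsolid


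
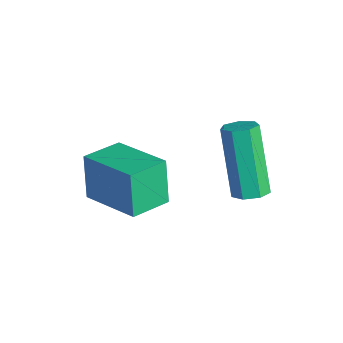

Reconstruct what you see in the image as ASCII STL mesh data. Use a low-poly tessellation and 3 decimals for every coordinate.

solid 
facet normal 0.480 -0.084 -0.873
outer loop
vertex 4.347 2.932 1.205
vertex 4.066 2.51 1.091
vertex 3.96 3.008 0.985
endloop
endfacet
facet normal 0.188 0.982 0.009
outer loop
vertex 4.347 2.932 1.205
vertex 3.96 3.008 0.985
vertex 3.316 3.112 3.083
endloop
endfacet
facet normal 0.188 0.982 0.009
outer loop
vertex 3.316 3.112 3.083
vertex 3.96 3.008 0.985
vertex 2.929 3.188 2.863
endloop
endfacet
facet normal -0.480 0.085 0.873
outer loop
vertex 3.316 3.112 3.083
vertex 2.929 3.188 2.863
vertex 3.034 2.69 2.969
endloop
endfacet
facet normal 0.480 -0.084 -0.873
outer loop
vertex 3.96 3.008 0.985
vertex 4.066 2.51 1.091
vertex 3.653 2.709 0.845
endloop
endfacet
facet normal -0.553 0.744 -0.375
outer loop
vertex 3.96 3.008 0.985
vertex 3.653 2.709 0.845
vertex 2.929 3.188 2.863
endloop
endfacet
facet normal -0.552 0.745 -0.375
outer loop
vertex 2.929 3.188 2.863
vertex 3.653 2.709 0.845
vertex 2.621 2.889 2.723
endloop
endfacet
facet normal -0.479 0.085 0.873
outer loop
vertex 2.929 3.188 2.863
vertex 2.621 2.889 2.723
vertex 3.034 2.69 2.969
endloop
endfacet
facet normal 0.480 -0.084 -0.873
outer loop
vertex 3.653 2.709 0.845
vertex 4.066 2.51 1.091
vertex 3.656 2.26 0.89
endloop
endfacet
facet normal -0.877 -0.054 -0.477
outer loop
vertex 3.653 2.709 0.845
vertex 3.656 2.26 0.89
vertex 2.621 2.889 2.723
endloop
endfacet
facet normal -0.877 -0.056 -0.476
outer loop
vertex 2.621 2.889 2.723
vertex 3.656 2.26 0.89
vertex 2.625 2.44 2.768
endloop
endfacet
facet normal -0.480 0.083 0.873
outer loop
vertex 2.621 2.889 2.723
vertex 2.625 2.44 2.768
vertex 3.034 2.69 2.969
endloop
endfacet
facet normal 0.480 -0.085 -0.873
outer loop
vertex 3.656 2.26 0.89
vertex 4.066 2.51 1.091
vertex 3.968 1.999 1.087
endloop
endfacet
facet normal -0.541 -0.812 -0.219
outer loop
vertex 3.656 2.26 0.89
vertex 3.968 1.999 1.087
vertex 2.625 2.44 2.768
endloop
endfacet
facet normal -0.541 -0.812 -0.219
outer loop
vertex 2.625 2.44 2.768
vertex 3.968 1.999 1.087
vertex 2.937 2.179 2.964
endloop
endfacet
facet normal -0.480 0.083 0.874
outer loop
vertex 2.625 2.44 2.768
vertex 2.937 2.179 2.964
vertex 3.034 2.69 2.969
endloop
endfacet
facet normal 0.479 -0.085 -0.874
outer loop
vertex 3.968 1.999 1.087
vertex 4.066 2.51 1.091
vertex 4.353 2.123 1.286
endloop
endfacet
facet normal 0.203 -0.958 0.204
outer loop
vertex 3.968 1.999 1.087
vertex 4.353 2.123 1.286
vertex 2.937 2.179 2.964
endloop
endfacet
facet normal 0.203 -0.958 0.203
outer loop
vertex 2.937 2.179 2.964
vertex 4.353 2.123 1.286
vertex 3.322 2.303 3.164
endloop
endfacet
facet normal -0.480 0.083 0.873
outer loop
vertex 2.937 2.179 2.964
vertex 3.322 2.303 3.164
vertex 3.034 2.69 2.969
endloop
endfacet
facet normal 0.480 -0.084 -0.873
outer loop
vertex 4.353 2.123 1.286
vertex 4.066 2.51 1.091
vertex 4.522 2.538 1.339
endloop
endfacet
facet normal 0.794 -0.383 0.472
outer loop
vertex 4.353 2.123 1.286
vertex 4.522 2.538 1.339
vertex 3.322 2.303 3.164
endloop
endfacet
facet normal 0.794 -0.383 0.473
outer loop
vertex 3.322 2.303 3.164
vertex 4.522 2.538 1.339
vertex 3.491 2.719 3.217
endloop
endfacet
facet normal -0.479 0.083 0.874
outer loop
vertex 3.322 2.303 3.164
vertex 3.491 2.719 3.217
vertex 3.034 2.69 2.969
endloop
endfacet
facet normal 0.480 -0.084 -0.873
outer loop
vertex 4.522 2.538 1.339
vertex 4.066 2.51 1.091
vertex 4.347 2.932 1.205
endloop
endfacet
facet normal 0.787 0.481 0.386
outer loop
vertex 4.522 2.538 1.339
vertex 4.347 2.932 1.205
vertex 3.491 2.719 3.217
endloop
endfacet
facet normal 0.787 0.482 0.386
outer loop
vertex 3.491 2.719 3.217
vertex 4.347 2.932 1.205
vertex 3.316 3.112 3.083
endloop
endfacet
facet normal -0.479 0.084 0.874
outer loop
vertex 3.491 2.719 3.217
vertex 3.316 3.112 3.083
vertex 3.034 2.69 2.969
endloop
endfacet
facet normal -0.913 -0.316 -0.258
outer loop
vertex 0.484 -0.624 0.795
vertex 0.136 0.566 0.57
vertex 0.916 -0.756 -0.572
endloop
endfacet
facet normal 0.276 -0.944 0.178
outer loop
vertex 2.624 -0.166 -0.09
vertex 0.484 -0.624 0.795
vertex 0.916 -0.756 -0.572
endloop
endfacet
facet normal -0.913 -0.316 -0.258
outer loop
vertex 0.916 -0.756 -0.572
vertex 0.136 0.566 0.57
vertex 0.568 0.434 -0.797
endloop
endfacet
facet normal 0.300 -0.092 -0.950
outer loop
vertex 0.568 0.434 -0.797
vertex 2.624 -0.166 -0.09
vertex 0.916 -0.756 -0.572
endloop
endfacet
facet normal -0.300 0.092 0.950
outer loop
vertex 0.484 -0.624 0.795
vertex 1.844 1.156 1.052
vertex 0.136 0.566 0.57
endloop
endfacet
facet normal 0.276 -0.944 0.178
outer loop
vertex 2.192 -0.034 1.277
vertex 0.484 -0.624 0.795
vertex 2.624 -0.166 -0.09
endloop
endfacet
facet normal -0.300 0.092 0.950
outer loop
vertex 2.192 -0.034 1.277
vertex 1.844 1.156 1.052
vertex 0.484 -0.624 0.795
endloop
endfacet
facet normal -0.276 0.944 -0.178
outer loop
vertex 0.136 0.566 0.57
vertex 1.844 1.156 1.052
vertex 0.568 0.434 -0.797
endloop
endfacet
facet normal 0.300 -0.092 -0.950
outer loop
vertex 2.276 1.024 -0.315
vertex 2.624 -0.166 -0.09
vertex 0.568 0.434 -0.797
endloop
endfacet
facet normal -0.276 0.944 -0.178
outer loop
vertex 0.568 0.434 -0.797
vertex 1.844 1.156 1.052
vertex 2.276 1.024 -0.315
endloop
endfacet
facet normal 0.913 0.316 0.258
outer loop
vertex 2.276 1.024 -0.315
vertex 2.192 -0.034 1.277
vertex 2.624 -0.166 -0.09
endloop
endfacet
facet normal 0.913 0.316 0.258
outer loop
vertex 1.844 1.156 1.052
vertex 2.192 -0.034 1.277
vertex 2.276 1.024 -0.315
endloop
endfacet

endsolid


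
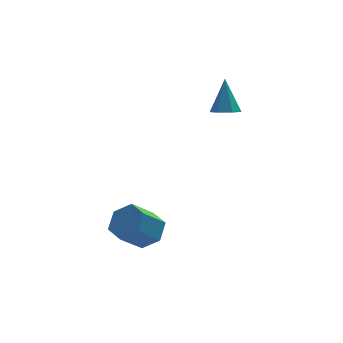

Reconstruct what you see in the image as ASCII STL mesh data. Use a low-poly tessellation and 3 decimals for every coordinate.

solid 
facet normal 0.670 0.276 -0.690
outer loop
vertex -2.48 -2.636 -2.676
vertex -2.911 -3.315 -3.366
vertex -3.266 -2.318 -3.312
endloop
endfacet
facet normal 0.041 0.913 0.406
outer loop
vertex -2.48 -2.636 -2.676
vertex -3.266 -2.318 -3.312
vertex -3.617 -3.106 -1.503
endloop
endfacet
facet normal 0.042 0.913 0.406
outer loop
vertex -3.617 -3.106 -1.503
vertex -3.266 -2.318 -3.312
vertex -4.404 -2.787 -2.139
endloop
endfacet
facet normal -0.669 -0.276 0.690
outer loop
vertex -3.617 -3.106 -1.503
vertex -4.404 -2.787 -2.139
vertex -4.049 -3.785 -2.194
endloop
endfacet
facet normal 0.669 0.276 -0.690
outer loop
vertex -3.266 -2.318 -3.312
vertex -2.911 -3.315 -3.366
vertex -3.698 -2.997 -4.002
endloop
endfacet
facet normal -0.621 0.717 -0.316
outer loop
vertex -3.266 -2.318 -3.312
vertex -3.698 -2.997 -4.002
vertex -4.404 -2.787 -2.139
endloop
endfacet
facet normal -0.622 0.716 -0.317
outer loop
vertex -4.404 -2.787 -2.139
vertex -3.698 -2.997 -4.002
vertex -4.835 -3.467 -2.829
endloop
endfacet
facet normal -0.669 -0.276 0.690
outer loop
vertex -4.404 -2.787 -2.139
vertex -4.835 -3.467 -2.829
vertex -4.049 -3.785 -2.194
endloop
endfacet
facet normal 0.669 0.276 -0.690
outer loop
vertex -3.698 -2.997 -4.002
vertex -2.911 -3.315 -3.366
vertex -3.343 -3.994 -4.057
endloop
endfacet
facet normal -0.664 -0.196 -0.722
outer loop
vertex -3.698 -2.997 -4.002
vertex -3.343 -3.994 -4.057
vertex -4.835 -3.467 -2.829
endloop
endfacet
facet normal -0.664 -0.196 -0.722
outer loop
vertex -4.835 -3.467 -2.829
vertex -3.343 -3.994 -4.057
vertex -4.48 -4.464 -2.884
endloop
endfacet
facet normal -0.669 -0.276 0.690
outer loop
vertex -4.835 -3.467 -2.829
vertex -4.48 -4.464 -2.884
vertex -4.049 -3.785 -2.194
endloop
endfacet
facet normal 0.669 0.276 -0.690
outer loop
vertex -3.343 -3.994 -4.057
vertex -2.911 -3.315 -3.366
vertex -2.556 -4.313 -3.421
endloop
endfacet
facet normal -0.042 -0.913 -0.406
outer loop
vertex -3.343 -3.994 -4.057
vertex -2.556 -4.313 -3.421
vertex -4.48 -4.464 -2.884
endloop
endfacet
facet normal -0.041 -0.913 -0.405
outer loop
vertex -4.48 -4.464 -2.884
vertex -2.556 -4.313 -3.421
vertex -3.694 -4.782 -2.248
endloop
endfacet
facet normal -0.670 -0.276 0.690
outer loop
vertex -4.48 -4.464 -2.884
vertex -3.694 -4.782 -2.248
vertex -4.049 -3.785 -2.194
endloop
endfacet
facet normal 0.669 0.276 -0.690
outer loop
vertex -2.556 -4.313 -3.421
vertex -2.911 -3.315 -3.366
vertex -2.125 -3.633 -2.731
endloop
endfacet
facet normal 0.622 -0.716 0.317
outer loop
vertex -2.556 -4.313 -3.421
vertex -2.125 -3.633 -2.731
vertex -3.694 -4.782 -2.248
endloop
endfacet
facet normal 0.622 -0.717 0.316
outer loop
vertex -3.694 -4.782 -2.248
vertex -2.125 -3.633 -2.731
vertex -3.262 -4.103 -1.558
endloop
endfacet
facet normal -0.669 -0.276 0.690
outer loop
vertex -3.694 -4.782 -2.248
vertex -3.262 -4.103 -1.558
vertex -4.049 -3.785 -2.194
endloop
endfacet
facet normal 0.669 0.276 -0.690
outer loop
vertex -2.125 -3.633 -2.731
vertex -2.911 -3.315 -3.366
vertex -2.48 -2.636 -2.676
endloop
endfacet
facet normal 0.664 0.196 0.722
outer loop
vertex -2.125 -3.633 -2.731
vertex -2.48 -2.636 -2.676
vertex -3.262 -4.103 -1.558
endloop
endfacet
facet normal 0.664 0.196 0.722
outer loop
vertex -3.262 -4.103 -1.558
vertex -2.48 -2.636 -2.676
vertex -3.617 -3.106 -1.503
endloop
endfacet
facet normal -0.669 -0.276 0.690
outer loop
vertex -3.262 -4.103 -1.558
vertex -3.617 -3.106 -1.503
vertex -4.049 -3.785 -2.194
endloop
endfacet
facet normal -0.107 -0.484 -0.869
outer loop
vertex 2.451 -0.294 2.182
vertex 1.733 -0.05 2.135
vertex 2.295 0.364 1.835
endloop
endfacet
facet normal 0.957 0.275 0.090
outer loop
vertex 2.451 -0.294 2.182
vertex 2.295 0.364 1.835
vertex 1.947 0.91 3.865
endloop
endfacet
facet normal -0.108 -0.483 -0.869
outer loop
vertex 2.295 0.364 1.835
vertex 1.733 -0.05 2.135
vertex 1.576 0.608 1.789
endloop
endfacet
facet normal 0.326 0.925 -0.193
outer loop
vertex 2.295 0.364 1.835
vertex 1.576 0.608 1.789
vertex 1.947 0.91 3.865
endloop
endfacet
facet normal -0.108 -0.483 -0.869
outer loop
vertex 1.576 0.608 1.789
vertex 1.733 -0.05 2.135
vertex 1.014 0.193 2.089
endloop
endfacet
facet normal -0.597 0.802 -0.010
outer loop
vertex 1.576 0.608 1.789
vertex 1.014 0.193 2.089
vertex 1.947 0.91 3.865
endloop
endfacet
facet normal -0.108 -0.483 -0.869
outer loop
vertex 1.014 0.193 2.089
vertex 1.733 -0.05 2.135
vertex 1.171 -0.465 2.435
endloop
endfacet
facet normal -0.889 0.028 0.456
outer loop
vertex 1.014 0.193 2.089
vertex 1.171 -0.465 2.435
vertex 1.947 0.91 3.865
endloop
endfacet
facet normal -0.108 -0.482 -0.869
outer loop
vertex 1.171 -0.465 2.435
vertex 1.733 -0.05 2.135
vertex 1.889 -0.709 2.481
endloop
endfacet
facet normal -0.259 -0.622 0.739
outer loop
vertex 1.171 -0.465 2.435
vertex 1.889 -0.709 2.481
vertex 1.947 0.91 3.865
endloop
endfacet
facet normal -0.107 -0.482 -0.870
outer loop
vertex 1.889 -0.709 2.481
vertex 1.733 -0.05 2.135
vertex 2.451 -0.294 2.182
endloop
endfacet
facet normal 0.664 -0.499 0.556
outer loop
vertex 1.889 -0.709 2.481
vertex 2.451 -0.294 2.182
vertex 1.947 0.91 3.865
endloop
endfacet

endsolid


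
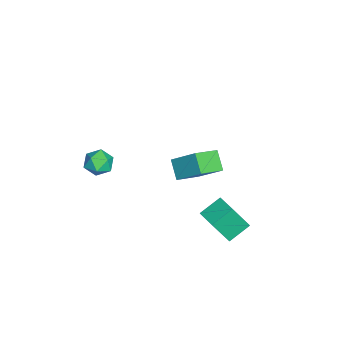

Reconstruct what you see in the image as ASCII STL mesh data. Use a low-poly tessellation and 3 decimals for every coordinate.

solid 
facet normal -0.841 0.375 0.391
outer loop
vertex 3.2 -2.778 3.641
vertex 2.773 -3.571 3.483
vertex 3.204 -3.434 4.278
endloop
endfacet
facet normal -0.265 0.671 0.692
outer loop
vertex 3.2 -2.778 3.641
vertex 3.204 -3.434 4.278
vertex 3.966 -2.957 4.108
endloop
endfacet
facet normal 0.121 0.977 0.177
outer loop
vertex 3.2 -2.778 3.641
vertex 3.966 -2.957 4.108
vertex 4.005 -2.799 3.208
endloop
endfacet
facet normal -0.216 0.870 -0.443
outer loop
vertex 3.2 -2.778 3.641
vertex 4.005 -2.799 3.208
vertex 3.268 -3.179 2.821
endloop
endfacet
facet normal -0.810 0.498 -0.311
outer loop
vertex 3.2 -2.778 3.641
vertex 3.268 -3.179 2.821
vertex 2.773 -3.571 3.483
endloop
endfacet
facet normal 0.126 0.149 0.981
outer loop
vertex 3.966 -2.957 4.108
vertex 3.204 -3.434 4.278
vertex 4.012 -3.861 4.239
endloop
endfacet
facet normal -0.804 -0.331 0.493
outer loop
vertex 3.204 -3.434 4.278
vertex 2.773 -3.571 3.483
vertex 3.275 -4.241 3.852
endloop
endfacet
facet normal -0.755 -0.132 -0.642
outer loop
vertex 2.773 -3.571 3.483
vertex 3.268 -3.179 2.821
vertex 3.314 -4.083 2.952
endloop
endfacet
facet normal 0.207 0.471 -0.857
outer loop
vertex 3.268 -3.179 2.821
vertex 4.005 -2.799 3.208
vertex 4.076 -3.606 2.782
endloop
endfacet
facet normal 0.752 0.643 0.146
outer loop
vertex 4.005 -2.799 3.208
vertex 3.966 -2.957 4.108
vertex 4.507 -3.469 3.577
endloop
endfacet
facet normal 0.216 -0.870 0.443
outer loop
vertex 4.08 -4.262 3.419
vertex 4.012 -3.861 4.239
vertex 3.275 -4.241 3.852
endloop
endfacet
facet normal -0.121 -0.977 -0.177
outer loop
vertex 4.08 -4.262 3.419
vertex 3.275 -4.241 3.852
vertex 3.314 -4.083 2.952
endloop
endfacet
facet normal 0.265 -0.671 -0.692
outer loop
vertex 4.08 -4.262 3.419
vertex 3.314 -4.083 2.952
vertex 4.076 -3.606 2.782
endloop
endfacet
facet normal 0.841 -0.375 -0.391
outer loop
vertex 4.08 -4.262 3.419
vertex 4.076 -3.606 2.782
vertex 4.507 -3.469 3.577
endloop
endfacet
facet normal 0.810 -0.498 0.311
outer loop
vertex 4.08 -4.262 3.419
vertex 4.507 -3.469 3.577
vertex 4.012 -3.861 4.239
endloop
endfacet
facet normal -0.207 -0.471 0.857
outer loop
vertex 3.275 -4.241 3.852
vertex 4.012 -3.861 4.239
vertex 3.204 -3.434 4.278
endloop
endfacet
facet normal -0.752 -0.643 -0.146
outer loop
vertex 3.314 -4.083 2.952
vertex 3.275 -4.241 3.852
vertex 2.773 -3.571 3.483
endloop
endfacet
facet normal -0.126 -0.149 -0.981
outer loop
vertex 4.076 -3.606 2.782
vertex 3.314 -4.083 2.952
vertex 3.268 -3.179 2.821
endloop
endfacet
facet normal 0.804 0.331 -0.493
outer loop
vertex 4.507 -3.469 3.577
vertex 4.076 -3.606 2.782
vertex 4.005 -2.799 3.208
endloop
endfacet
facet normal 0.755 0.132 0.642
outer loop
vertex 4.012 -3.861 4.239
vertex 4.507 -3.469 3.577
vertex 3.966 -2.957 4.108
endloop
endfacet
facet normal -0.814 -0.566 -0.132
outer loop
vertex 2.925 1.905 -1.111
vertex 2.085 2.942 -0.383
vertex 2.552 2.857 -2.899
endloop
endfacet
facet normal 0.552 -0.683 -0.479
outer loop
vertex 3.675 3.638 -2.717
vertex 2.925 1.905 -1.111
vertex 2.552 2.857 -2.899
endloop
endfacet
facet normal -0.814 -0.566 -0.132
outer loop
vertex 2.552 2.857 -2.899
vertex 2.085 2.942 -0.383
vertex 1.712 3.894 -2.171
endloop
endfacet
facet normal -0.181 0.463 -0.868
outer loop
vertex 1.712 3.894 -2.171
vertex 3.675 3.638 -2.717
vertex 2.552 2.857 -2.899
endloop
endfacet
facet normal 0.181 -0.463 0.868
outer loop
vertex 2.925 1.905 -1.111
vertex 3.208 3.723 -0.201
vertex 2.085 2.942 -0.383
endloop
endfacet
facet normal 0.552 -0.683 -0.479
outer loop
vertex 4.048 2.686 -0.929
vertex 2.925 1.905 -1.111
vertex 3.675 3.638 -2.717
endloop
endfacet
facet normal 0.181 -0.463 0.868
outer loop
vertex 4.048 2.686 -0.929
vertex 3.208 3.723 -0.201
vertex 2.925 1.905 -1.111
endloop
endfacet
facet normal -0.552 0.683 0.479
outer loop
vertex 2.085 2.942 -0.383
vertex 3.208 3.723 -0.201
vertex 1.712 3.894 -2.171
endloop
endfacet
facet normal -0.181 0.463 -0.868
outer loop
vertex 2.835 4.675 -1.989
vertex 3.675 3.638 -2.717
vertex 1.712 3.894 -2.171
endloop
endfacet
facet normal -0.552 0.683 0.479
outer loop
vertex 1.712 3.894 -2.171
vertex 3.208 3.723 -0.201
vertex 2.835 4.675 -1.989
endloop
endfacet
facet normal 0.814 0.566 0.132
outer loop
vertex 2.835 4.675 -1.989
vertex 4.048 2.686 -0.929
vertex 3.675 3.638 -2.717
endloop
endfacet
facet normal 0.814 0.566 0.132
outer loop
vertex 3.208 3.723 -0.201
vertex 4.048 2.686 -0.929
vertex 2.835 4.675 -1.989
endloop
endfacet
facet normal -0.657 0.653 -0.377
outer loop
vertex -4.264 2.135 -2.179
vertex -3.273 2.588 -3.121
vertex -4.93 0.647 -3.596
endloop
endfacet
facet normal -0.687 -0.315 0.654
outer loop
vertex -3.747 -0.528 -2.919
vertex -4.264 2.135 -2.179
vertex -4.93 0.647 -3.596
endloop
endfacet
facet normal -0.657 0.653 -0.376
outer loop
vertex -4.93 0.647 -3.596
vertex -3.273 2.588 -3.121
vertex -3.94 1.1 -4.538
endloop
endfacet
facet normal -0.309 -0.689 -0.656
outer loop
vertex -3.94 1.1 -4.538
vertex -3.747 -0.528 -2.919
vertex -4.93 0.647 -3.596
endloop
endfacet
facet normal 0.309 0.689 0.656
outer loop
vertex -4.264 2.135 -2.179
vertex -2.09 1.413 -2.444
vertex -3.273 2.588 -3.121
endloop
endfacet
facet normal -0.687 -0.315 0.655
outer loop
vertex -3.08 0.96 -1.502
vertex -4.264 2.135 -2.179
vertex -3.747 -0.528 -2.919
endloop
endfacet
facet normal 0.309 0.689 0.656
outer loop
vertex -3.08 0.96 -1.502
vertex -2.09 1.413 -2.444
vertex -4.264 2.135 -2.179
endloop
endfacet
facet normal 0.687 0.315 -0.654
outer loop
vertex -3.273 2.588 -3.121
vertex -2.09 1.413 -2.444
vertex -3.94 1.1 -4.538
endloop
endfacet
facet normal -0.309 -0.689 -0.656
outer loop
vertex -2.756 -0.075 -3.861
vertex -3.747 -0.528 -2.919
vertex -3.94 1.1 -4.538
endloop
endfacet
facet normal 0.687 0.316 -0.654
outer loop
vertex -3.94 1.1 -4.538
vertex -2.09 1.413 -2.444
vertex -2.756 -0.075 -3.861
endloop
endfacet
facet normal 0.657 -0.653 0.377
outer loop
vertex -2.756 -0.075 -3.861
vertex -3.08 0.96 -1.502
vertex -3.747 -0.528 -2.919
endloop
endfacet
facet normal 0.657 -0.653 0.377
outer loop
vertex -2.09 1.413 -2.444
vertex -3.08 0.96 -1.502
vertex -2.756 -0.075 -3.861
endloop
endfacet

endsolid


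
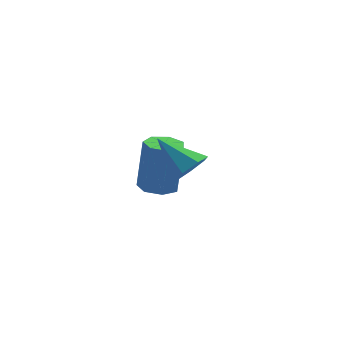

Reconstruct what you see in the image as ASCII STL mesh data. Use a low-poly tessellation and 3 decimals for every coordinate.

solid 
facet normal -0.165 -0.142 -0.976
outer loop
vertex -1.463 -0.815 -3.88
vertex -1.878 -0.369 -3.875
vertex -1.279 -0.329 -3.982
endloop
endfacet
facet normal 0.923 -0.371 -0.103
outer loop
vertex -1.463 -0.815 -3.88
vertex -1.279 -0.329 -3.982
vertex -1.186 -0.578 -2.251
endloop
endfacet
facet normal 0.923 -0.371 -0.103
outer loop
vertex -1.186 -0.578 -2.251
vertex -1.279 -0.329 -3.982
vertex -1.002 -0.092 -2.353
endloop
endfacet
facet normal 0.166 0.142 0.976
outer loop
vertex -1.186 -0.578 -2.251
vertex -1.002 -0.092 -2.353
vertex -1.602 -0.131 -2.245
endloop
endfacet
facet normal -0.165 -0.142 -0.976
outer loop
vertex -1.279 -0.329 -3.982
vertex -1.878 -0.369 -3.875
vertex -1.547 0.127 -4.003
endloop
endfacet
facet normal 0.846 0.487 -0.215
outer loop
vertex -1.279 -0.329 -3.982
vertex -1.547 0.127 -4.003
vertex -1.002 -0.092 -2.353
endloop
endfacet
facet normal 0.847 0.487 -0.215
outer loop
vertex -1.002 -0.092 -2.353
vertex -1.547 0.127 -4.003
vertex -1.27 0.365 -2.374
endloop
endfacet
facet normal 0.166 0.142 0.976
outer loop
vertex -1.002 -0.092 -2.353
vertex -1.27 0.365 -2.374
vertex -1.602 -0.131 -2.245
endloop
endfacet
facet normal -0.164 -0.142 -0.976
outer loop
vertex -1.547 0.127 -4.003
vertex -1.878 -0.369 -3.875
vertex -2.064 0.21 -3.928
endloop
endfacet
facet normal 0.133 0.977 -0.165
outer loop
vertex -1.547 0.127 -4.003
vertex -2.064 0.21 -3.928
vertex -1.27 0.365 -2.374
endloop
endfacet
facet normal 0.131 0.978 -0.164
outer loop
vertex -1.27 0.365 -2.374
vertex -2.064 0.21 -3.928
vertex -1.788 0.447 -2.298
endloop
endfacet
facet normal 0.166 0.143 0.976
outer loop
vertex -1.27 0.365 -2.374
vertex -1.788 0.447 -2.298
vertex -1.602 -0.131 -2.245
endloop
endfacet
facet normal -0.166 -0.143 -0.976
outer loop
vertex -2.064 0.21 -3.928
vertex -1.878 -0.369 -3.875
vertex -2.442 -0.143 -3.812
endloop
endfacet
facet normal -0.681 0.732 0.009
outer loop
vertex -2.064 0.21 -3.928
vertex -2.442 -0.143 -3.812
vertex -1.788 0.447 -2.298
endloop
endfacet
facet normal -0.681 0.732 0.009
outer loop
vertex -1.788 0.447 -2.298
vertex -2.442 -0.143 -3.812
vertex -2.165 0.095 -2.182
endloop
endfacet
facet normal 0.167 0.143 0.976
outer loop
vertex -1.788 0.447 -2.298
vertex -2.165 0.095 -2.182
vertex -1.602 -0.131 -2.245
endloop
endfacet
facet normal -0.166 -0.142 -0.976
outer loop
vertex -2.442 -0.143 -3.812
vertex -1.878 -0.369 -3.875
vertex -2.395 -0.666 -3.744
endloop
endfacet
facet normal -0.982 -0.065 0.176
outer loop
vertex -2.442 -0.143 -3.812
vertex -2.395 -0.666 -3.744
vertex -2.165 0.095 -2.182
endloop
endfacet
facet normal -0.982 -0.065 0.176
outer loop
vertex -2.165 0.095 -2.182
vertex -2.395 -0.666 -3.744
vertex -2.118 -0.428 -2.114
endloop
endfacet
facet normal 0.166 0.142 0.976
outer loop
vertex -2.165 0.095 -2.182
vertex -2.118 -0.428 -2.114
vertex -1.602 -0.131 -2.245
endloop
endfacet
facet normal -0.165 -0.143 -0.976
outer loop
vertex -2.395 -0.666 -3.744
vertex -1.878 -0.369 -3.875
vertex -1.959 -0.965 -3.774
endloop
endfacet
facet normal -0.543 -0.813 0.211
outer loop
vertex -2.395 -0.666 -3.744
vertex -1.959 -0.965 -3.774
vertex -2.118 -0.428 -2.114
endloop
endfacet
facet normal -0.543 -0.813 0.211
outer loop
vertex -2.118 -0.428 -2.114
vertex -1.959 -0.965 -3.774
vertex -1.682 -0.727 -2.145
endloop
endfacet
facet normal 0.166 0.141 0.976
outer loop
vertex -2.118 -0.428 -2.114
vertex -1.682 -0.727 -2.145
vertex -1.602 -0.131 -2.245
endloop
endfacet
facet normal -0.165 -0.143 -0.976
outer loop
vertex -1.959 -0.965 -3.774
vertex -1.878 -0.369 -3.875
vertex -1.463 -0.815 -3.88
endloop
endfacet
facet normal 0.305 -0.948 0.087
outer loop
vertex -1.959 -0.965 -3.774
vertex -1.463 -0.815 -3.88
vertex -1.682 -0.727 -2.145
endloop
endfacet
facet normal 0.304 -0.949 0.086
outer loop
vertex -1.682 -0.727 -2.145
vertex -1.463 -0.815 -3.88
vertex -1.186 -0.578 -2.251
endloop
endfacet
facet normal 0.166 0.141 0.976
outer loop
vertex -1.682 -0.727 -2.145
vertex -1.186 -0.578 -2.251
vertex -1.602 -0.131 -2.245
endloop
endfacet
facet normal 0.446 -0.700 -0.558
outer loop
vertex -1.624 -3.377 -0.73
vertex -2.143 -3.715 -0.721
vertex -1.971 -3.28 -1.129
endloop
endfacet
facet normal 0.398 0.909 -0.126
outer loop
vertex -1.624 -3.377 -0.73
vertex -1.971 -3.28 -1.129
vertex -2.737 -2.785 0.021
endloop
endfacet
facet normal 0.446 -0.700 -0.558
outer loop
vertex -1.971 -3.28 -1.129
vertex -2.143 -3.715 -0.721
vertex -2.448 -3.511 -1.221
endloop
endfacet
facet normal -0.284 0.798 -0.532
outer loop
vertex -1.971 -3.28 -1.129
vertex -2.448 -3.511 -1.221
vertex -2.737 -2.785 0.021
endloop
endfacet
facet normal 0.446 -0.700 -0.558
outer loop
vertex -2.448 -3.511 -1.221
vertex -2.143 -3.715 -0.721
vertex -2.696 -3.895 -0.937
endloop
endfacet
facet normal -0.880 0.291 -0.375
outer loop
vertex -2.448 -3.511 -1.221
vertex -2.696 -3.895 -0.937
vertex -2.737 -2.785 0.021
endloop
endfacet
facet normal 0.446 -0.699 -0.559
outer loop
vertex -2.696 -3.895 -0.937
vertex -2.143 -3.715 -0.721
vertex -2.527 -4.144 -0.491
endloop
endfacet
facet normal -0.945 -0.232 0.229
outer loop
vertex -2.696 -3.895 -0.937
vertex -2.527 -4.144 -0.491
vertex -2.737 -2.785 0.021
endloop
endfacet
facet normal 0.446 -0.699 -0.559
outer loop
vertex -2.527 -4.144 -0.491
vertex -2.143 -3.715 -0.721
vertex -2.069 -4.07 -0.218
endloop
endfacet
facet normal -0.429 -0.376 0.821
outer loop
vertex -2.527 -4.144 -0.491
vertex -2.069 -4.07 -0.218
vertex -2.737 -2.785 0.021
endloop
endfacet
facet normal 0.446 -0.699 -0.559
outer loop
vertex -2.069 -4.07 -0.218
vertex -2.143 -3.715 -0.721
vertex -1.667 -3.728 -0.325
endloop
endfacet
facet normal 0.282 -0.032 0.959
outer loop
vertex -2.069 -4.07 -0.218
vertex -1.667 -3.728 -0.325
vertex -2.737 -2.785 0.021
endloop
endfacet
facet normal 0.446 -0.699 -0.559
outer loop
vertex -1.667 -3.728 -0.325
vertex -2.143 -3.715 -0.721
vertex -1.624 -3.377 -0.73
endloop
endfacet
facet normal 0.649 0.540 0.536
outer loop
vertex -1.667 -3.728 -0.325
vertex -1.624 -3.377 -0.73
vertex -2.737 -2.785 0.021
endloop
endfacet

endsolid


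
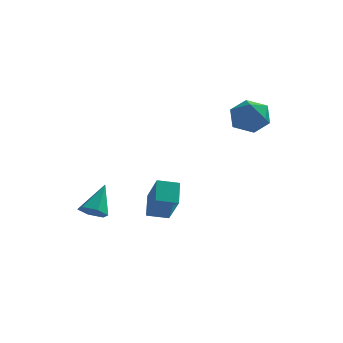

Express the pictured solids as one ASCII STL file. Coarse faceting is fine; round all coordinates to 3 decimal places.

solid 
facet normal -0.924 -0.324 0.205
outer loop
vertex 0.573 -1.374 -1.623
vertex -0.02 -0.455 -2.844
vertex 0.721 -2.266 -2.365
endloop
endfacet
facet normal 0.362 -0.560 0.745
outer loop
vertex 1.58 -1.965 -2.556
vertex 0.573 -1.374 -1.623
vertex 0.721 -2.266 -2.365
endloop
endfacet
facet normal -0.924 -0.324 0.205
outer loop
vertex 0.721 -2.266 -2.365
vertex -0.02 -0.455 -2.844
vertex 0.128 -1.347 -3.587
endloop
endfacet
facet normal 0.126 -0.762 -0.635
outer loop
vertex 0.128 -1.347 -3.587
vertex 1.58 -1.965 -2.556
vertex 0.721 -2.266 -2.365
endloop
endfacet
facet normal -0.126 0.762 0.635
outer loop
vertex 0.573 -1.374 -1.623
vertex 0.839 -0.154 -3.035
vertex -0.02 -0.455 -2.844
endloop
endfacet
facet normal 0.361 -0.561 0.745
outer loop
vertex 1.432 -1.073 -1.813
vertex 0.573 -1.374 -1.623
vertex 1.58 -1.965 -2.556
endloop
endfacet
facet normal -0.127 0.762 0.635
outer loop
vertex 1.432 -1.073 -1.813
vertex 0.839 -0.154 -3.035
vertex 0.573 -1.374 -1.623
endloop
endfacet
facet normal -0.362 0.560 -0.745
outer loop
vertex -0.02 -0.455 -2.844
vertex 0.839 -0.154 -3.035
vertex 0.128 -1.347 -3.587
endloop
endfacet
facet normal 0.127 -0.762 -0.635
outer loop
vertex 0.987 -1.046 -3.777
vertex 1.58 -1.965 -2.556
vertex 0.128 -1.347 -3.587
endloop
endfacet
facet normal -0.361 0.560 -0.745
outer loop
vertex 0.128 -1.347 -3.587
vertex 0.839 -0.154 -3.035
vertex 0.987 -1.046 -3.777
endloop
endfacet
facet normal 0.924 0.324 -0.205
outer loop
vertex 0.987 -1.046 -3.777
vertex 1.432 -1.073 -1.813
vertex 1.58 -1.965 -2.556
endloop
endfacet
facet normal 0.924 0.324 -0.205
outer loop
vertex 0.839 -0.154 -3.035
vertex 1.432 -1.073 -1.813
vertex 0.987 -1.046 -3.777
endloop
endfacet
facet normal -0.353 0.886 0.300
outer loop
vertex 4.035 1.851 1.302
vertex 3.159 1.534 1.209
vertex 3.608 1.436 2.025
endloop
endfacet
facet normal 0.282 0.751 0.597
outer loop
vertex 4.035 1.851 1.302
vertex 3.608 1.436 2.025
vertex 4.505 1.246 1.84
endloop
endfacet
facet normal 0.756 0.651 0.072
outer loop
vertex 4.035 1.851 1.302
vertex 4.505 1.246 1.84
vertex 4.611 1.226 0.91
endloop
endfacet
facet normal 0.413 0.726 -0.551
outer loop
vertex 4.035 1.851 1.302
vertex 4.611 1.226 0.91
vertex 3.779 1.404 0.521
endloop
endfacet
facet normal -0.272 0.871 -0.409
outer loop
vertex 4.035 1.851 1.302
vertex 3.779 1.404 0.521
vertex 3.159 1.534 1.209
endloop
endfacet
facet normal 0.228 0.140 0.963
outer loop
vertex 4.505 1.246 1.84
vertex 3.608 1.436 2.025
vertex 3.921 0.556 2.079
endloop
endfacet
facet normal -0.798 0.360 0.483
outer loop
vertex 3.608 1.436 2.025
vertex 3.159 1.534 1.209
vertex 3.089 0.734 1.69
endloop
endfacet
facet normal -0.668 0.335 -0.665
outer loop
vertex 3.159 1.534 1.209
vertex 3.779 1.404 0.521
vertex 3.195 0.714 0.76
endloop
endfacet
facet normal 0.439 0.101 -0.893
outer loop
vertex 3.779 1.404 0.521
vertex 4.611 1.226 0.91
vertex 4.092 0.524 0.575
endloop
endfacet
facet normal 0.993 -0.019 0.114
outer loop
vertex 4.611 1.226 0.91
vertex 4.505 1.246 1.84
vertex 4.541 0.426 1.391
endloop
endfacet
facet normal -0.413 -0.726 0.551
outer loop
vertex 3.665 0.109 1.298
vertex 3.921 0.556 2.079
vertex 3.089 0.734 1.69
endloop
endfacet
facet normal -0.756 -0.651 -0.072
outer loop
vertex 3.665 0.109 1.298
vertex 3.089 0.734 1.69
vertex 3.195 0.714 0.76
endloop
endfacet
facet normal -0.282 -0.751 -0.597
outer loop
vertex 3.665 0.109 1.298
vertex 3.195 0.714 0.76
vertex 4.092 0.524 0.575
endloop
endfacet
facet normal 0.353 -0.886 -0.300
outer loop
vertex 3.665 0.109 1.298
vertex 4.092 0.524 0.575
vertex 4.541 0.426 1.391
endloop
endfacet
facet normal 0.272 -0.871 0.409
outer loop
vertex 3.665 0.109 1.298
vertex 4.541 0.426 1.391
vertex 3.921 0.556 2.079
endloop
endfacet
facet normal -0.439 -0.101 0.893
outer loop
vertex 3.089 0.734 1.69
vertex 3.921 0.556 2.079
vertex 3.608 1.436 2.025
endloop
endfacet
facet normal -0.993 0.019 -0.114
outer loop
vertex 3.195 0.714 0.76
vertex 3.089 0.734 1.69
vertex 3.159 1.534 1.209
endloop
endfacet
facet normal -0.228 -0.140 -0.963
outer loop
vertex 4.092 0.524 0.575
vertex 3.195 0.714 0.76
vertex 3.779 1.404 0.521
endloop
endfacet
facet normal 0.798 -0.360 -0.483
outer loop
vertex 4.541 0.426 1.391
vertex 4.092 0.524 0.575
vertex 4.611 1.226 0.91
endloop
endfacet
facet normal 0.668 -0.335 0.665
outer loop
vertex 3.921 0.556 2.079
vertex 4.541 0.426 1.391
vertex 4.505 1.246 1.84
endloop
endfacet
facet normal -0.168 -0.639 -0.751
outer loop
vertex -1.005 -3.728 -2.857
vertex -1.316 -4.109 -2.463
vertex -1.626 -3.659 -2.777
endloop
endfacet
facet normal 0.058 0.934 -0.352
outer loop
vertex -1.005 -3.728 -2.857
vertex -1.626 -3.659 -2.777
vertex -1.064 -3.151 -1.337
endloop
endfacet
facet normal -0.168 -0.639 -0.751
outer loop
vertex -1.626 -3.659 -2.777
vertex -1.316 -4.109 -2.463
vertex -1.937 -4.04 -2.383
endloop
endfacet
facet normal -0.744 0.665 0.056
outer loop
vertex -1.626 -3.659 -2.777
vertex -1.937 -4.04 -2.383
vertex -1.064 -3.151 -1.337
endloop
endfacet
facet normal -0.168 -0.639 -0.751
outer loop
vertex -1.937 -4.04 -2.383
vertex -1.316 -4.109 -2.463
vertex -1.628 -4.49 -2.069
endloop
endfacet
facet normal -0.746 -0.049 0.664
outer loop
vertex -1.937 -4.04 -2.383
vertex -1.628 -4.49 -2.069
vertex -1.064 -3.151 -1.337
endloop
endfacet
facet normal -0.168 -0.639 -0.751
outer loop
vertex -1.628 -4.49 -2.069
vertex -1.316 -4.109 -2.463
vertex -1.007 -4.559 -2.149
endloop
endfacet
facet normal 0.056 -0.497 0.866
outer loop
vertex -1.628 -4.49 -2.069
vertex -1.007 -4.559 -2.149
vertex -1.064 -3.151 -1.337
endloop
endfacet
facet normal -0.169 -0.639 -0.750
outer loop
vertex -1.007 -4.559 -2.149
vertex -1.316 -4.109 -2.463
vertex -0.695 -4.179 -2.543
endloop
endfacet
facet normal 0.859 -0.230 0.458
outer loop
vertex -1.007 -4.559 -2.149
vertex -0.695 -4.179 -2.543
vertex -1.064 -3.151 -1.337
endloop
endfacet
facet normal -0.169 -0.639 -0.751
outer loop
vertex -0.695 -4.179 -2.543
vertex -1.316 -4.109 -2.463
vertex -1.005 -3.728 -2.857
endloop
endfacet
facet normal 0.861 0.486 -0.151
outer loop
vertex -0.695 -4.179 -2.543
vertex -1.005 -3.728 -2.857
vertex -1.064 -3.151 -1.337
endloop
endfacet

endsolid
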